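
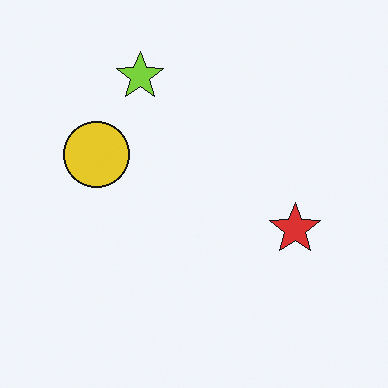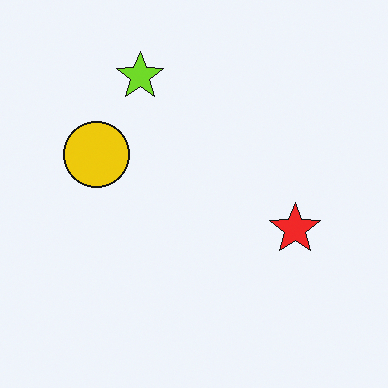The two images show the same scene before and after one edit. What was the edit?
The transformation is: slightly oversaturated.

All colors are more vivid — a global saturation change.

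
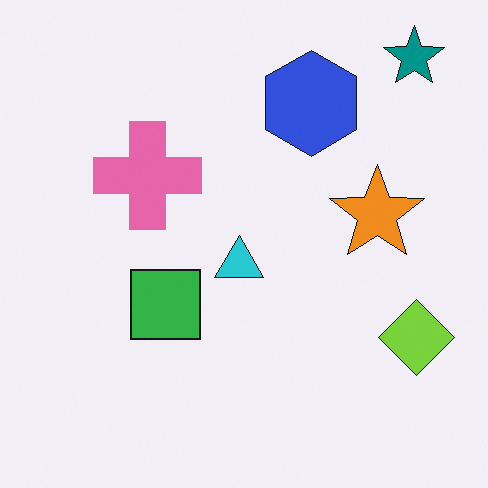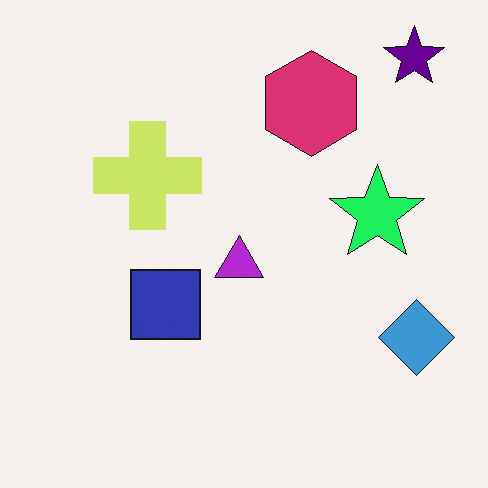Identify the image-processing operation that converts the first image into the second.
It was hue-shifted through roughly a third of the color wheel.

Every shape's color has rotated by the same amount around the hue wheel — a uniform hue shift.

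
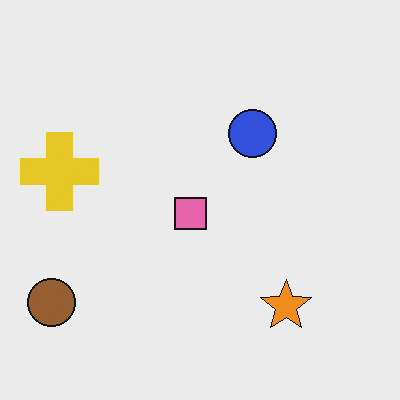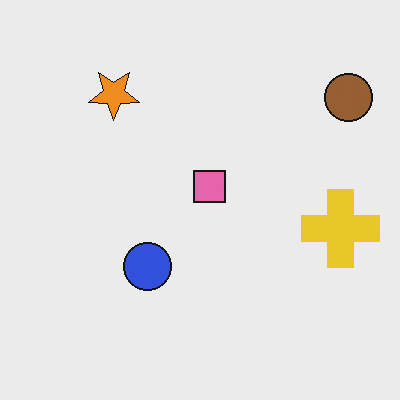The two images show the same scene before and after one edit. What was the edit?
It was rotated 180°.

The brown circle sits in the bottom-left of the first image and the top-right of the second — consistent with a whole-image 180° rotation.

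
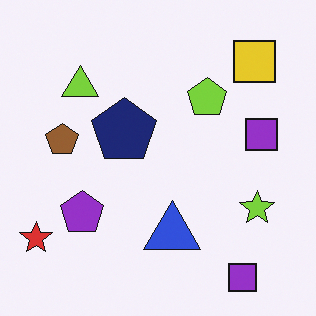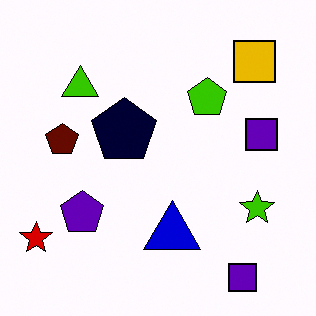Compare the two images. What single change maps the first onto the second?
This is the original image boosted in contrast.

Tones are pushed away from mid-grey across the whole image — a global contrast change.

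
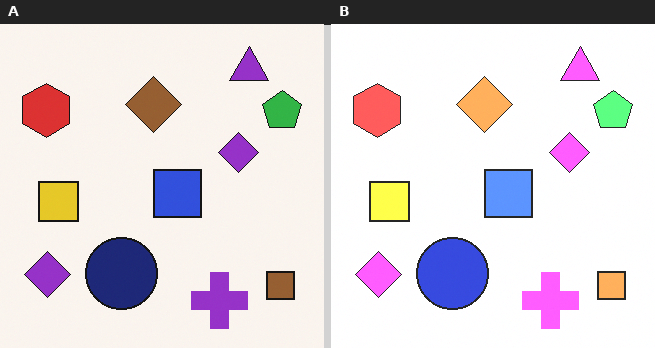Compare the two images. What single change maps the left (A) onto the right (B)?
The transformation is: brightened a lot.

Every pixel — background and shapes alike — is uniformly brightened.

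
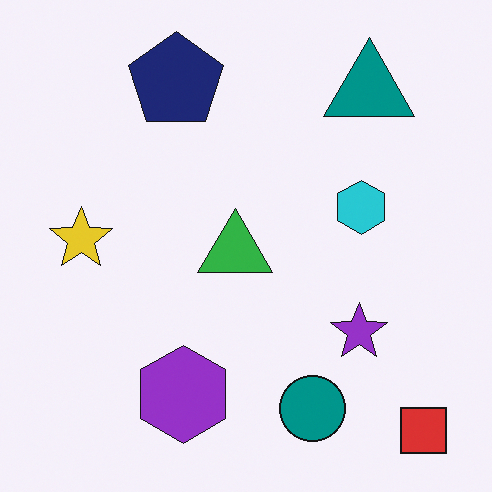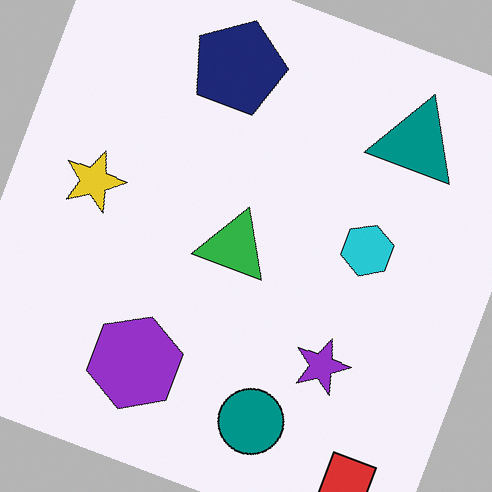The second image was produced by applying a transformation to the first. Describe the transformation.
It was rotated clockwise by a moderate amount.

Every shape is tilted by the same angle and the image corners show triangular fill wedges — a whole-image rotation by a non-right angle.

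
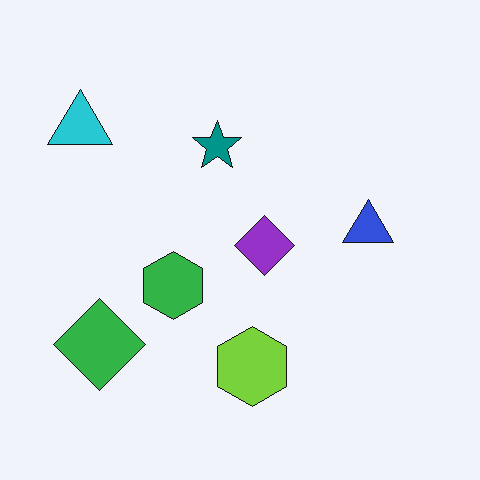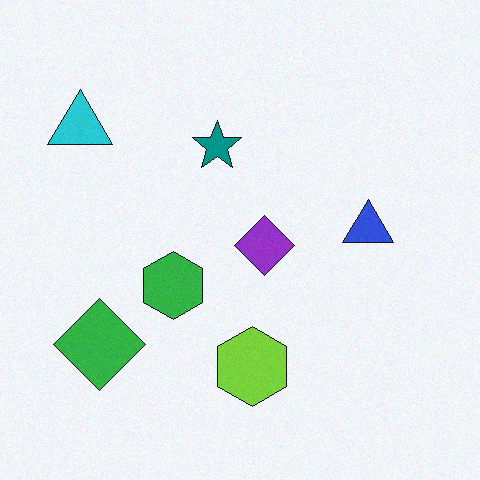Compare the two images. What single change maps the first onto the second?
This is the original image degraded with a light layer of grain.

Random speckle covers the whole image, including the flat background.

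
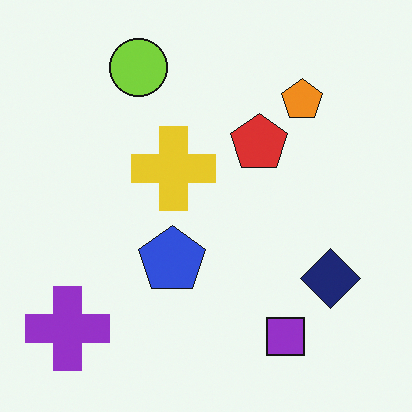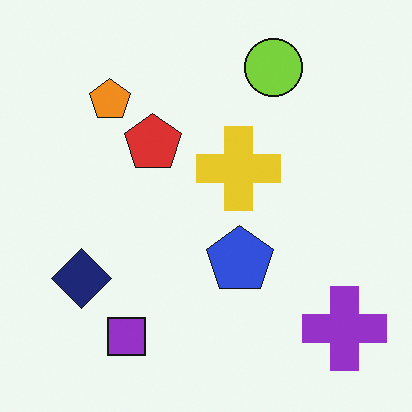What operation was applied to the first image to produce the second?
It was flipped horizontally (left ↔ right).

The purple cross is in the bottom-left of the first image and the bottom-right of the second — shapes on opposite sides of the vertical midline have swapped in a mirror flip.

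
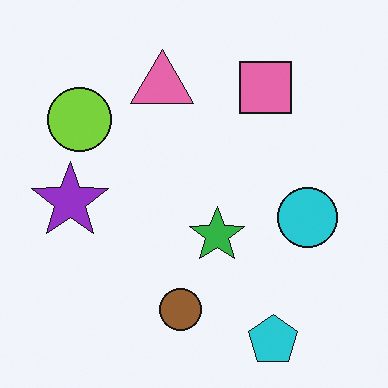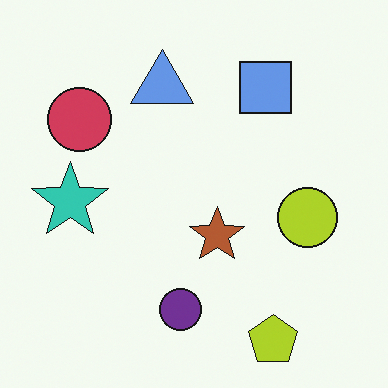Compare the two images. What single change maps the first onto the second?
This is the original image hue-shifted by a large amount.

Every shape's color has rotated by the same amount around the hue wheel — a uniform hue shift.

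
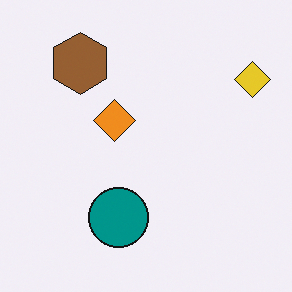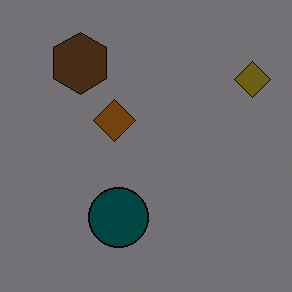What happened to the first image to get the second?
This is the original image noticeably darkened.

Every pixel — background and shapes alike — is uniformly darkened.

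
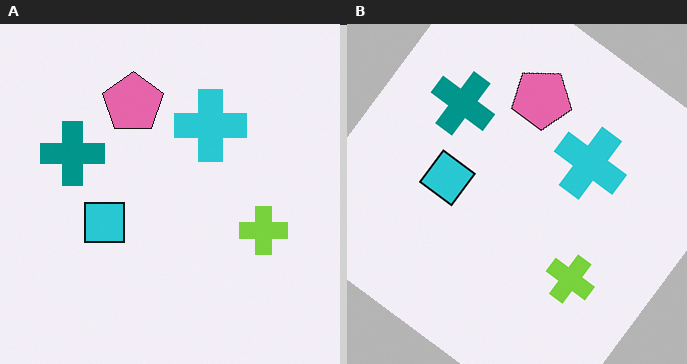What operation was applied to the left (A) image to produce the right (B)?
The right (B) image is the left (A) rotated clockwise by a large amount — several tens of degrees.

Every shape is tilted by the same angle and the image corners show triangular fill wedges — a whole-image rotation by a non-right angle.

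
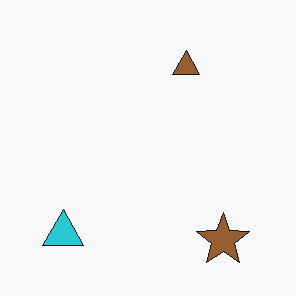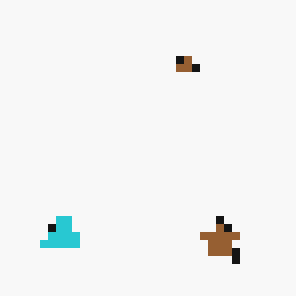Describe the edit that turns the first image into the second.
The transformation is: pixelated into visible square blocks.

Shapes are reduced to large square blocks; fine edges and outlines are lost — a downscale-then-upscale (mosaic) effect.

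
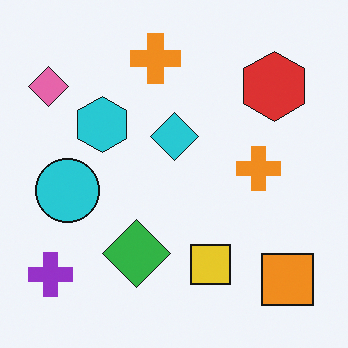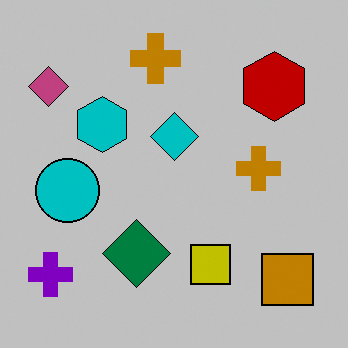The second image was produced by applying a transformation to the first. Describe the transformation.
The image was heavily posterized to just a handful of flat colors.

Each flat color has snapped to a coarser quantized level — most visibly, the near-white background has dropped to a flat grey.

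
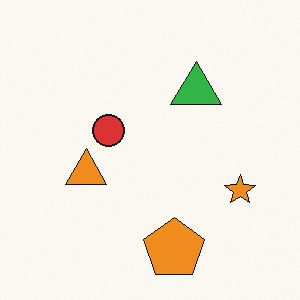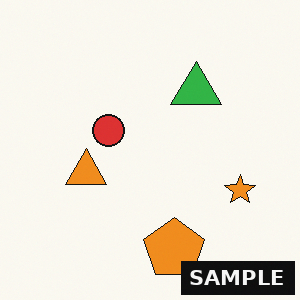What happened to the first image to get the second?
The second image is the first watermarked with the text "SAMPLE" in the lower-right corner.

A dark label reading "SAMPLE" appears in the lower-right corner.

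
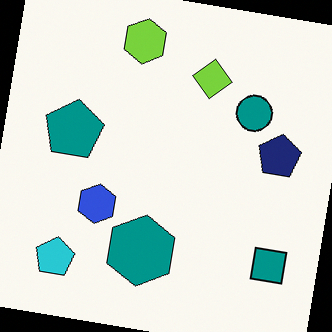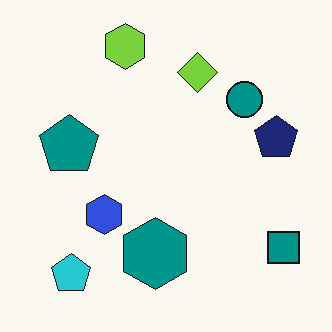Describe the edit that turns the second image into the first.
It was rotated clockwise by a slight angle.

Every shape is tilted by the same angle and the image corners show triangular fill wedges — a whole-image rotation by a non-right angle.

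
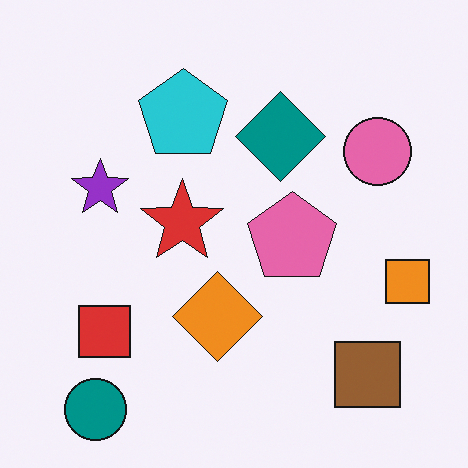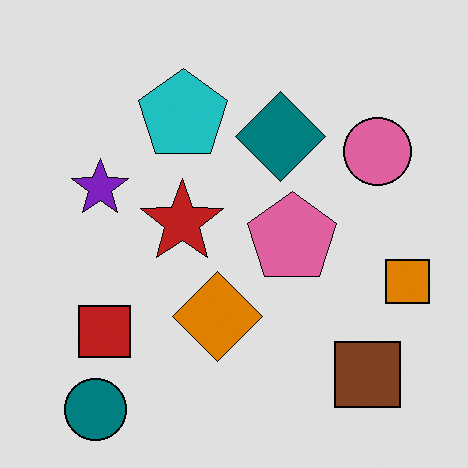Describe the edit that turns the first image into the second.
Posterized to a reduced palette.

Each flat color has snapped to a coarser quantized level — most visibly, the near-white background has dropped to a flat grey.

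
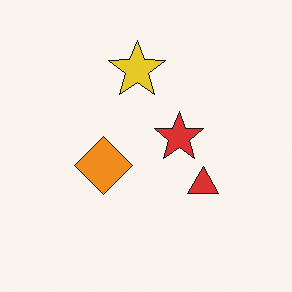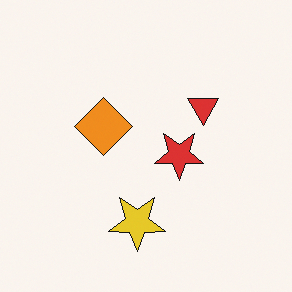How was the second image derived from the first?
The second image is the first flipped vertically (top ↔ bottom).

The yellow star is in the top of the first image and the bottom of the second — shapes on opposite sides of the horizontal midline have swapped in a mirror flip.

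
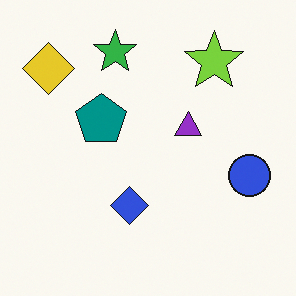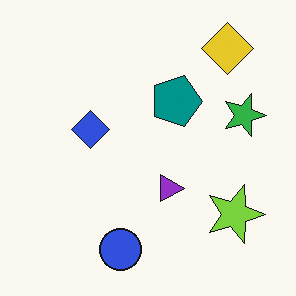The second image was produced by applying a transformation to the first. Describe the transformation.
Rotated 90° clockwise.

The yellow diamond sits in the top-left of the first image and the top-right of the second — consistent with a whole-image 90° clockwise rotation.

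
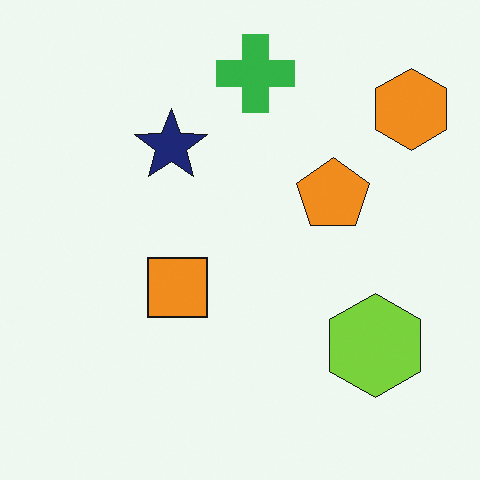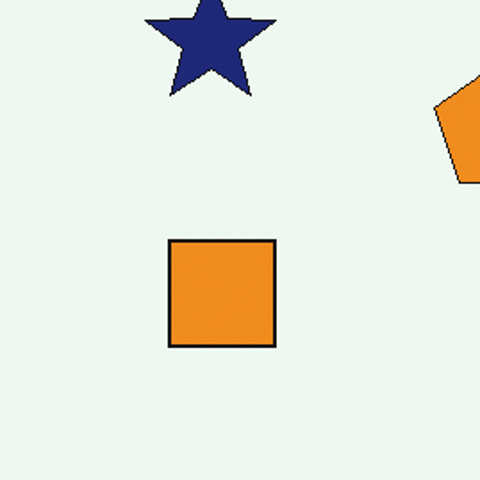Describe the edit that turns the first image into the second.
The transformation is: cropped to a noticeably smaller region and rescaled.

The visible shapes are larger and the field of view is narrower; shapes near the original edges may be partly or wholly outside the frame — a crop-and-rescale.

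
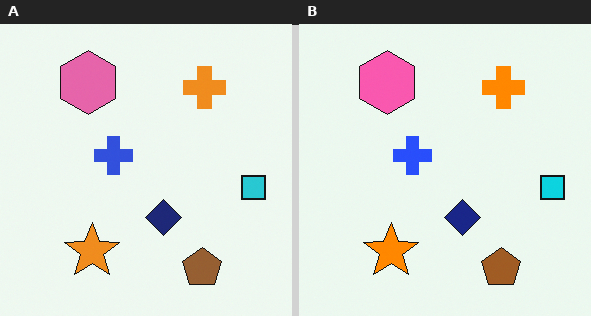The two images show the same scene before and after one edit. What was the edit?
Slightly oversaturated.

All colors are more vivid — a global saturation change.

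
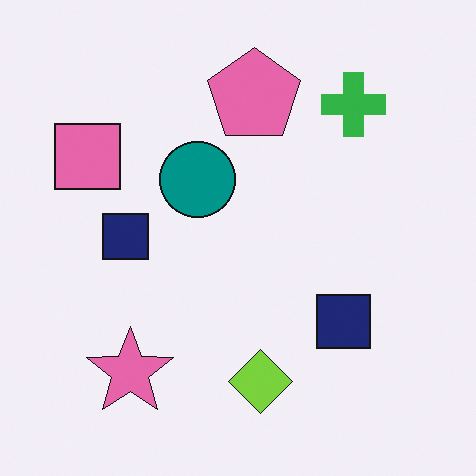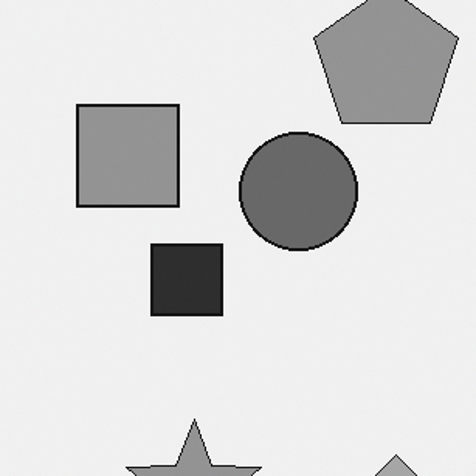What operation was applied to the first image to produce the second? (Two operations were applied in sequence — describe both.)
The second image is the first converted to grayscale, then cropped slightly and scaled back up.

All color is removed — every shape is now a shade of grey. The visible shapes are larger and the field of view is narrower; shapes near the original edges may be partly or wholly outside the frame — a crop-and-rescale.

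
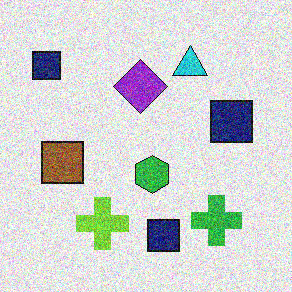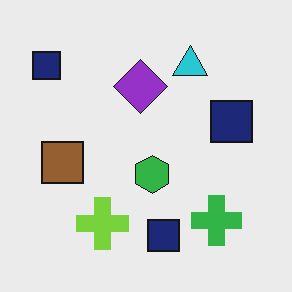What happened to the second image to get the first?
The transformation is: degraded with heavy additive noise.

Random speckle covers the whole image, including the flat background.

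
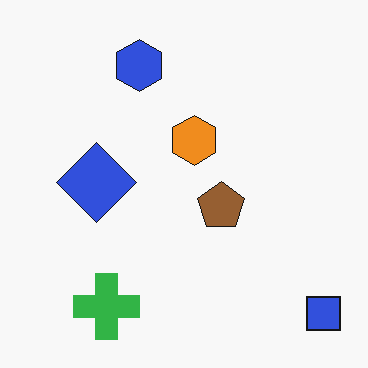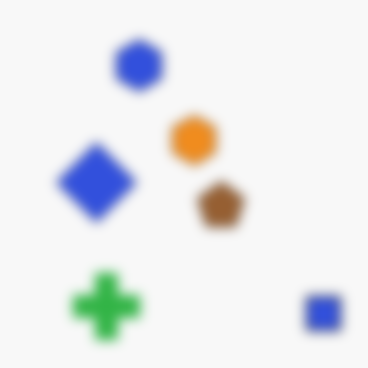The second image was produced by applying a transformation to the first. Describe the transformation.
The transformation is: heavily blurred.

Shape edges and outlines are uniformly softened across the whole image.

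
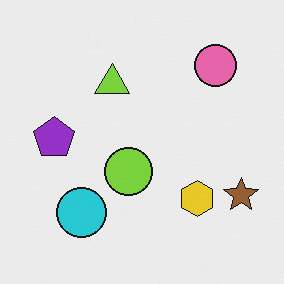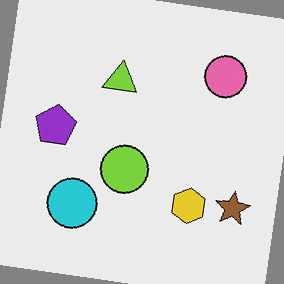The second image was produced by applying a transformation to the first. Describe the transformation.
This is the original image rotated clockwise by a small amount.

Every shape is tilted by the same angle and the image corners show triangular fill wedges — a whole-image rotation by a non-right angle.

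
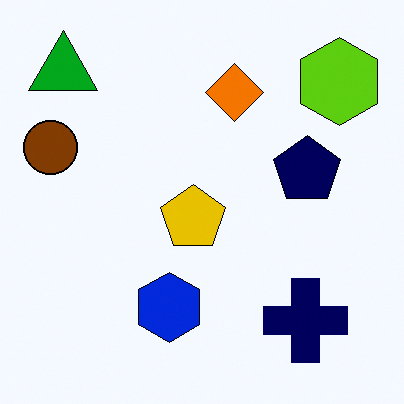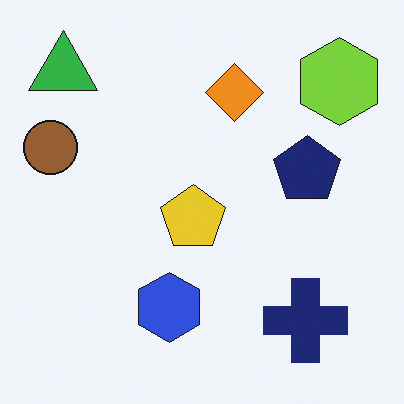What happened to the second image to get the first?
The image was given slightly increased contrast.

Tones are pushed away from mid-grey across the whole image — a global contrast change.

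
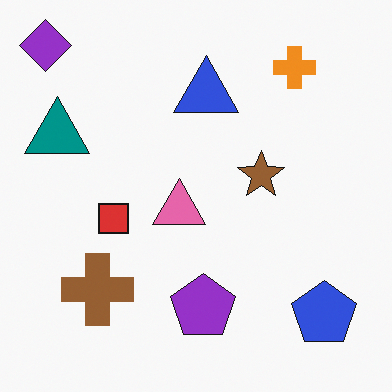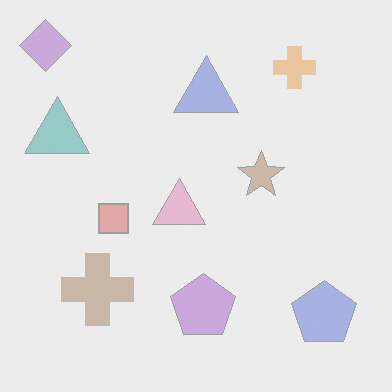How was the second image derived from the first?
Given much lower contrast.

Tones are pushed toward mid-grey across the whole image — a global contrast change.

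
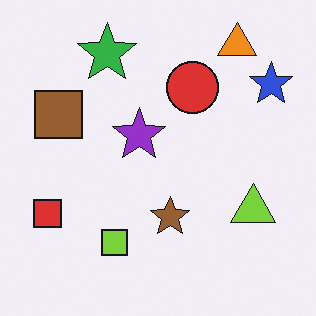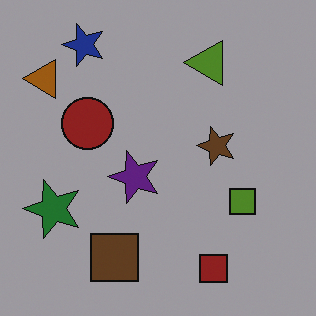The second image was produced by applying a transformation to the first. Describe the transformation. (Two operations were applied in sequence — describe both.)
Rotated 90° counter-clockwise, then darkened a lot.

The orange triangle sits in the top-right of the first image and the top-left of the second — consistent with a whole-image 90° counter-clockwise rotation. Every pixel — background and shapes alike — is uniformly darkened.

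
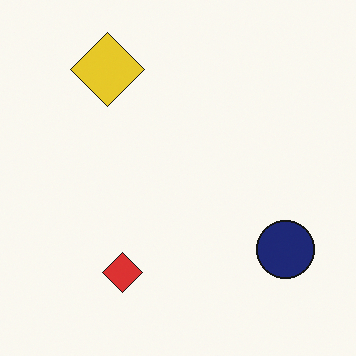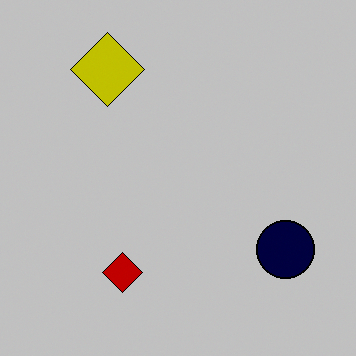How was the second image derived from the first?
Aggressively posterized.

Each flat color has snapped to a coarser quantized level — most visibly, the near-white background has dropped to a flat grey.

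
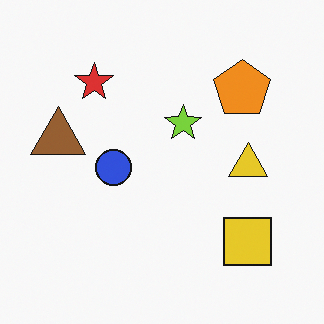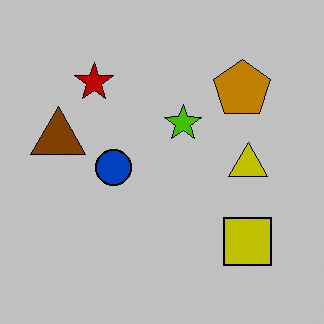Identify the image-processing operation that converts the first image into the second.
The image was heavily posterized to just a handful of flat colors.

Each flat color has snapped to a coarser quantized level — most visibly, the near-white background has dropped to a flat grey.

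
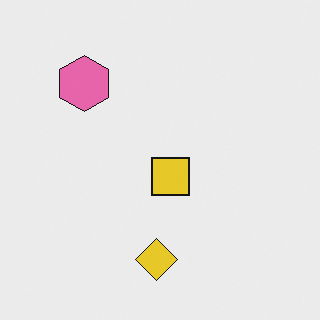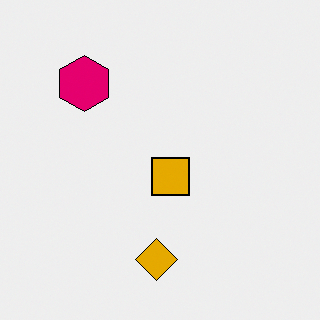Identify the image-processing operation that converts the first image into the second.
The image was given much higher contrast.

Tones are pushed away from mid-grey across the whole image — a global contrast change.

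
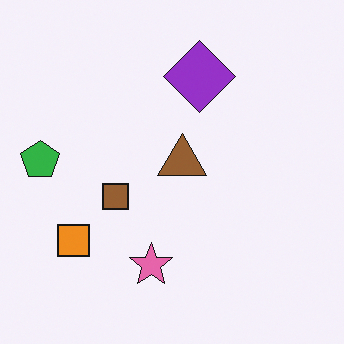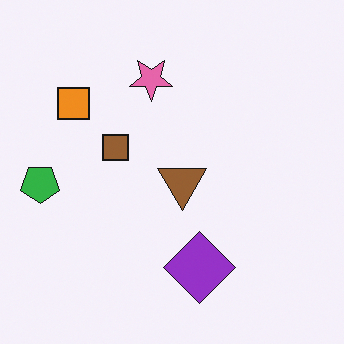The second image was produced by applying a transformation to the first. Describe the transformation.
It was flipped vertically (top ↔ bottom).

The purple diamond is in the top of the first image and the bottom of the second — shapes on opposite sides of the horizontal midline have swapped in a mirror flip.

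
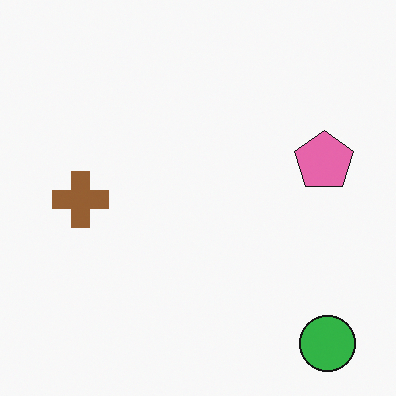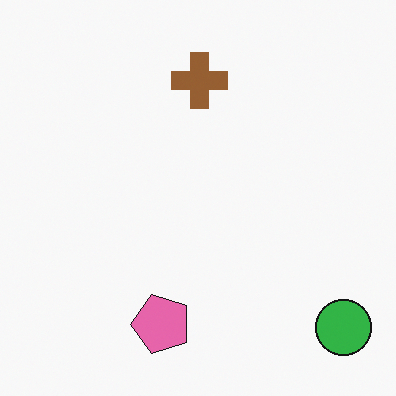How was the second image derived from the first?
The image was transposed (reflected across the top-left ↔ bottom-right diagonal).

Shapes have swapped their row and column positions — what was in the top-right is now in the bottom-left — a diagonal reflection.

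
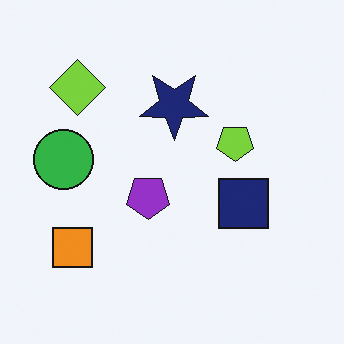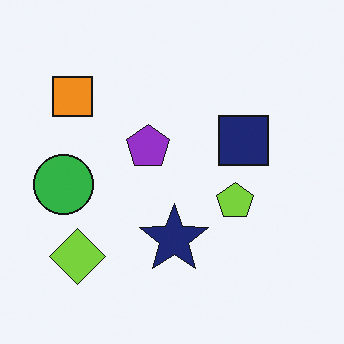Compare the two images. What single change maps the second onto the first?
The transformation is: flipped vertically (top ↔ bottom).

The lime diamond is in the bottom-left of the second image and the top-left of the first — shapes on opposite sides of the horizontal midline have swapped in a mirror flip.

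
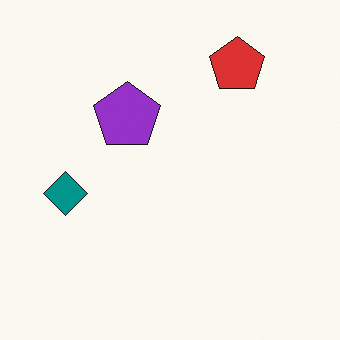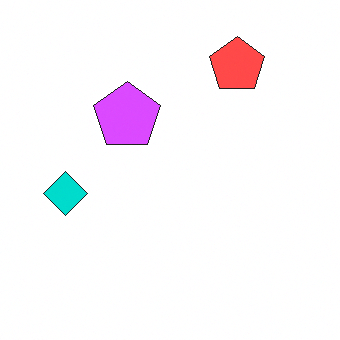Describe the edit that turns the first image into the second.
This is the original image noticeably brightened.

Every pixel — background and shapes alike — is uniformly brightened.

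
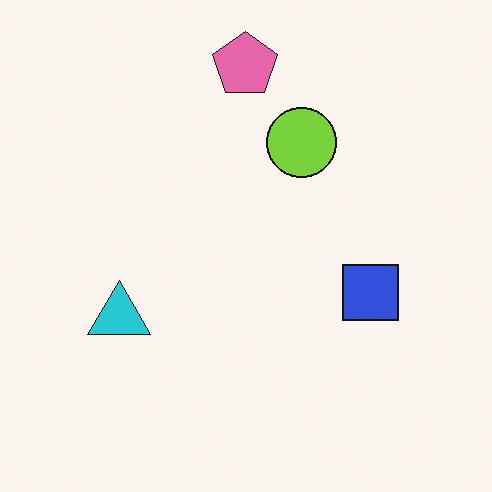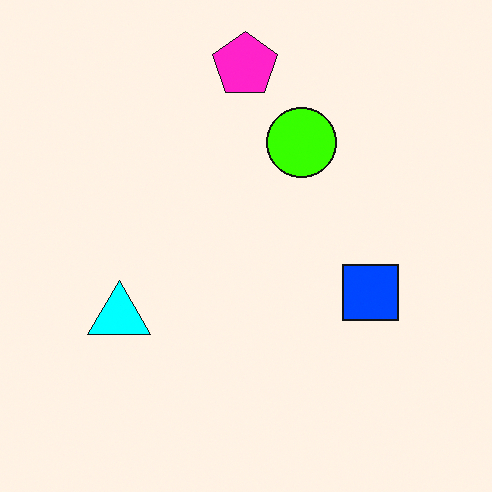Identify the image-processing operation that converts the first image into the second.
The transformation is: heavily oversaturated.

All colors are more vivid — a global saturation change.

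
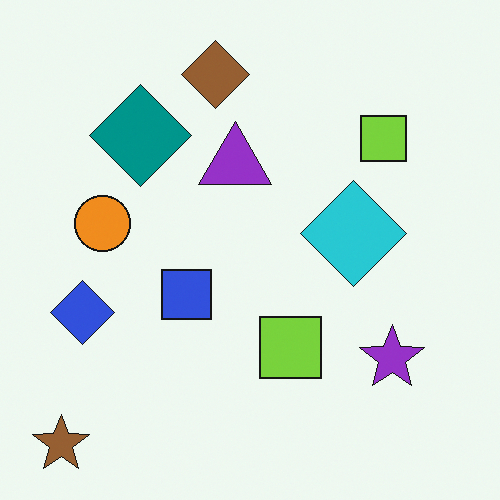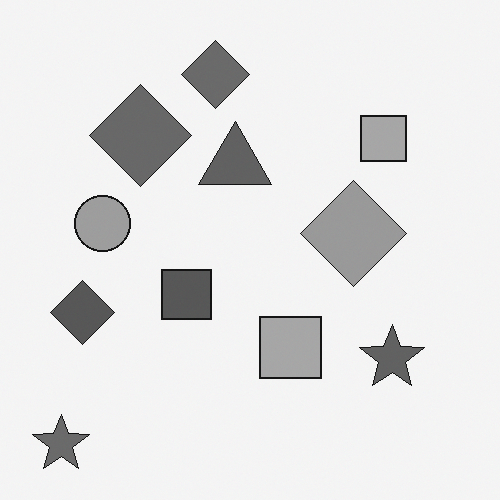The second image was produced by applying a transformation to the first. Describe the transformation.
It was converted to grayscale.

All color is removed — every shape is now a shade of grey.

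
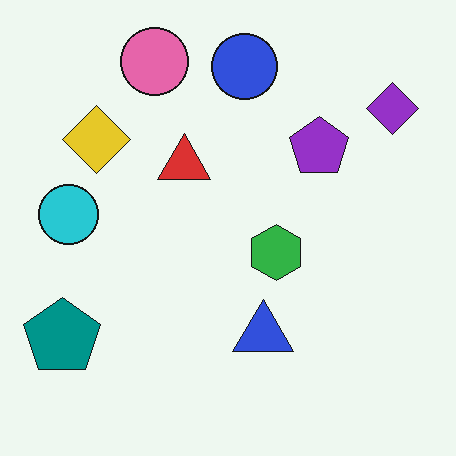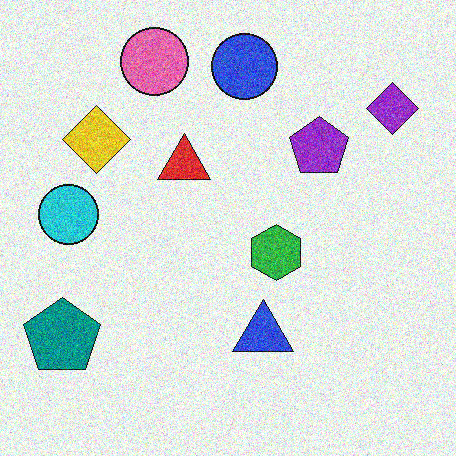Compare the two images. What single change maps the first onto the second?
The image was degraded with a thick layer of grain.

Random speckle covers the whole image, including the flat background.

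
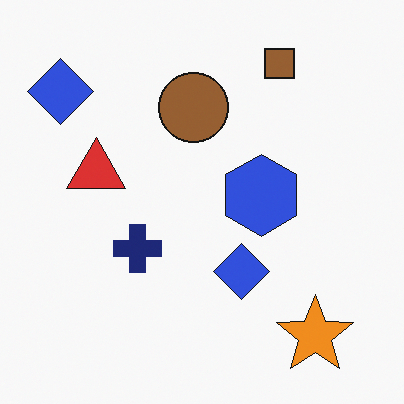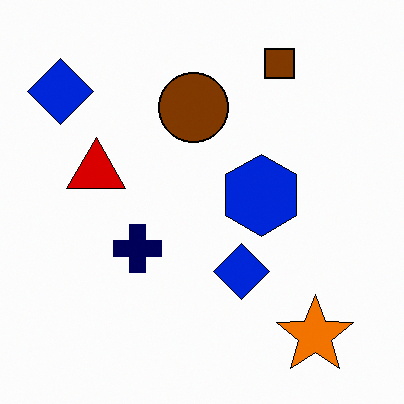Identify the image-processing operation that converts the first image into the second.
The image was given slightly increased contrast.

Tones are pushed away from mid-grey across the whole image — a global contrast change.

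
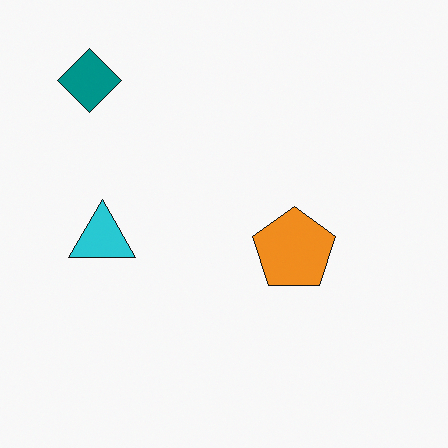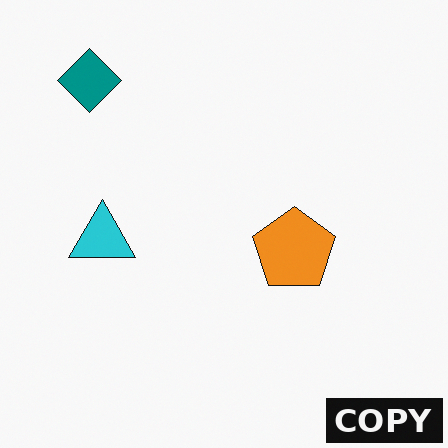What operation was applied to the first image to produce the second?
Watermarked with the text "COPY" in the lower-right corner.

A dark label reading "COPY" appears in the lower-right corner.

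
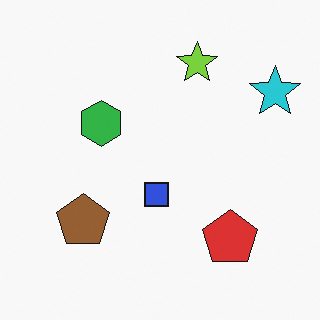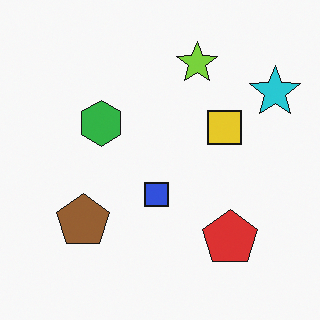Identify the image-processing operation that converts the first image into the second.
This is the original image overlaid with an additional yellow square.

A yellow square appears in the second image that is absent from the first.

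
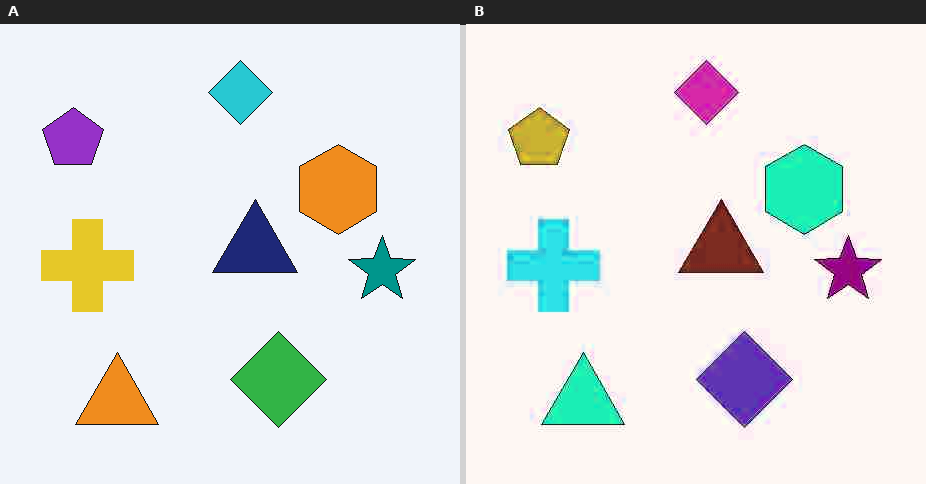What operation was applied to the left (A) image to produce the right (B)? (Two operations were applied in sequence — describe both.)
The right (B) image is the left (A) degraded with heavy JPEG compression, then hue-shifted noticeably.

Blocky 8×8 compression artifacts appear around shape edges and the flat background shows ringing — characteristic JPEG degradation. Every shape's color has rotated by the same amount around the hue wheel — a uniform hue shift.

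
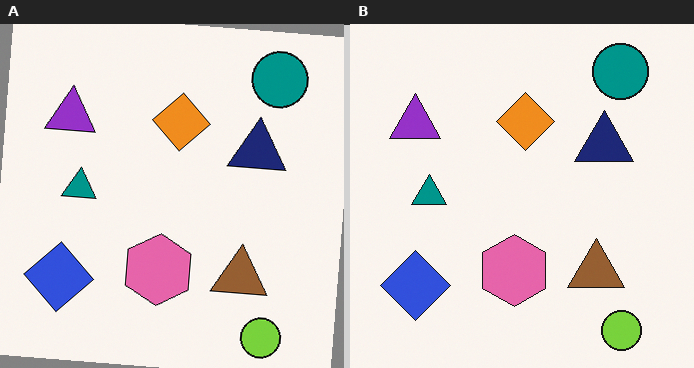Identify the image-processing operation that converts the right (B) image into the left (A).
This is the original image rotated clockwise by a few degrees.

Every shape is tilted by the same angle and the image corners show triangular fill wedges — a whole-image rotation by a non-right angle.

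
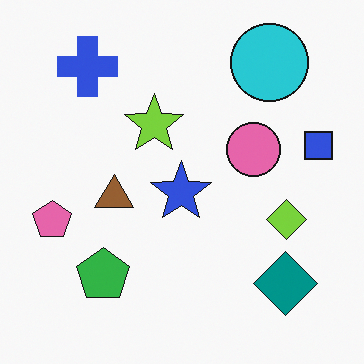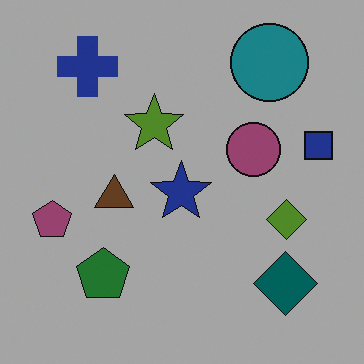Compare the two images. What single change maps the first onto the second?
Darkened a lot.

Every pixel — background and shapes alike — is uniformly darkened.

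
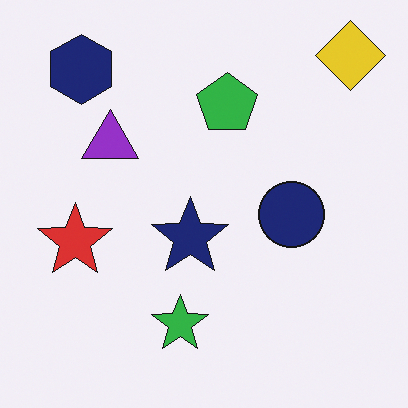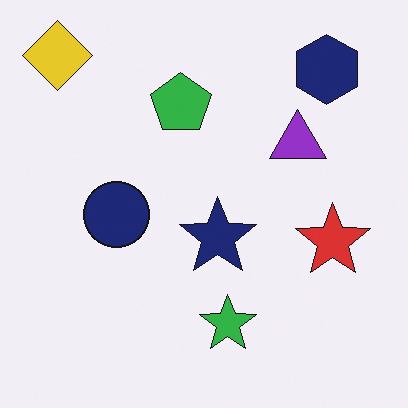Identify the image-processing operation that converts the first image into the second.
Flipped horizontally (left ↔ right).

The yellow diamond is in the top-right of the first image and the top-left of the second — shapes on opposite sides of the vertical midline have swapped in a mirror flip.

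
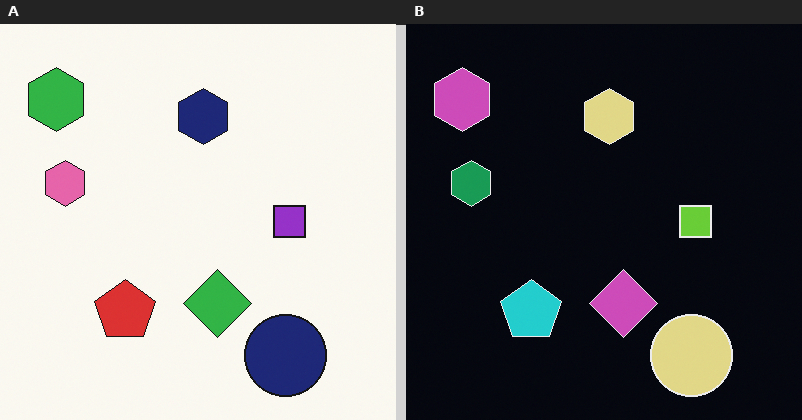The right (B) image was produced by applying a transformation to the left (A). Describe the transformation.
This is the original image color-inverted (negative).

The light background has become dark and every shape's color is its complement — a photographic negative.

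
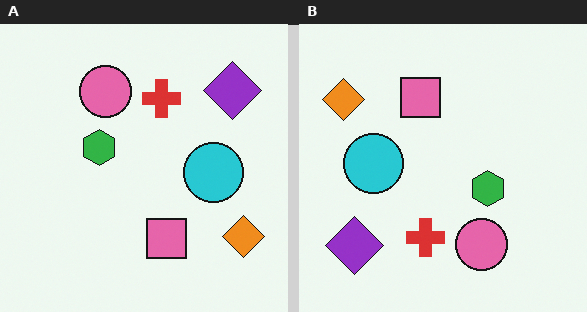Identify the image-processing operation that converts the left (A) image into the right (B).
The image was rotated 180°.

The orange diamond sits in the bottom-right of the left (A) image and the top-left of the right (B) — consistent with a whole-image 180° rotation.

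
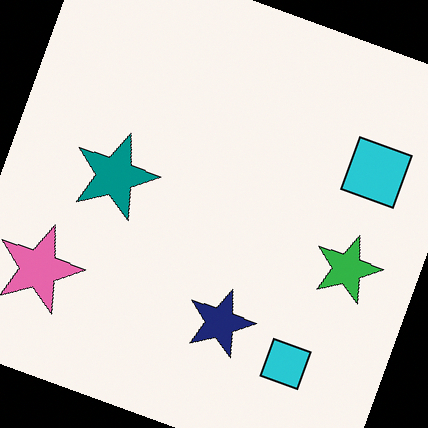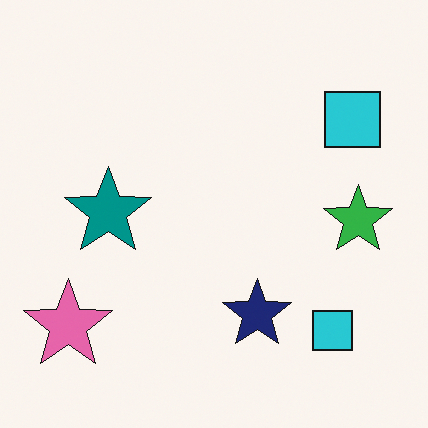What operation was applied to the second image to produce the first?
The image was rotated clockwise by a clearly visible amount.

Every shape is tilted by the same angle and the image corners show triangular fill wedges — a whole-image rotation by a non-right angle.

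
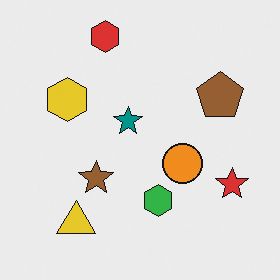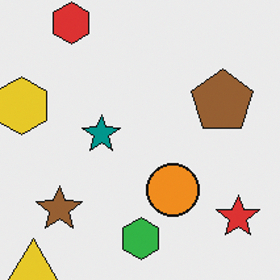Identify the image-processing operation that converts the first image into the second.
The second image is the first cropped slightly and scaled back up.

The visible shapes are larger and the field of view is narrower; shapes near the original edges may be partly or wholly outside the frame — a crop-and-rescale.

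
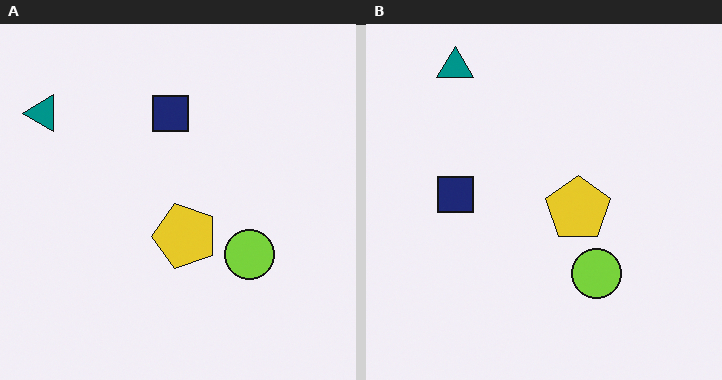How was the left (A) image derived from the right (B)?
It was transposed (reflected across the top-left ↔ bottom-right diagonal).

Shapes have swapped their row and column positions — what was in the top-right is now in the bottom-left — a diagonal reflection.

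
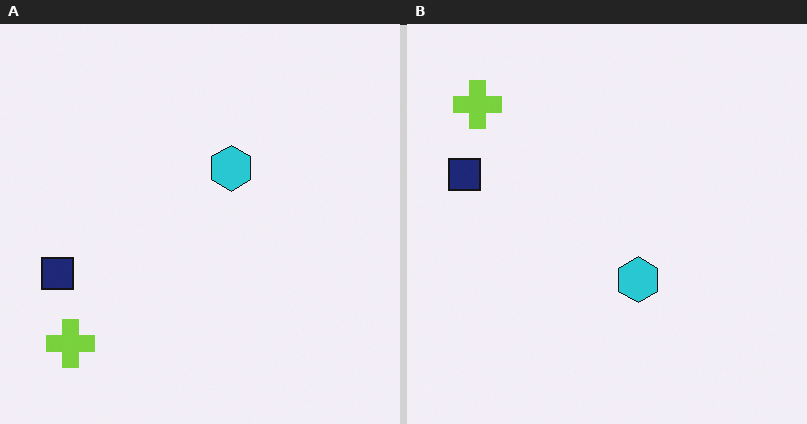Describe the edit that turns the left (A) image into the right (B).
It was flipped vertically (top ↔ bottom).

The lime cross is in the bottom-left of the left (A) image and the top-left of the right (B) — shapes on opposite sides of the horizontal midline have swapped in a mirror flip.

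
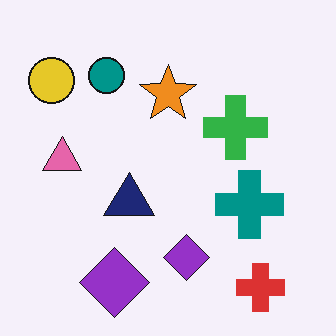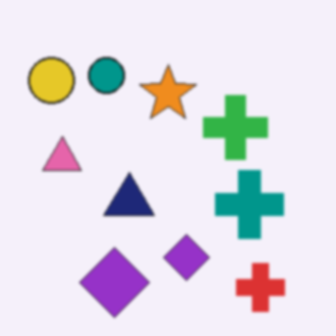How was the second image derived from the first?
The transformation is: given a subtle gaussian blur.

Shape edges and outlines are uniformly softened across the whole image.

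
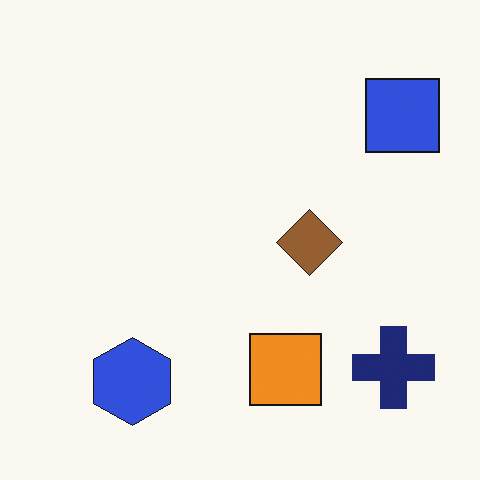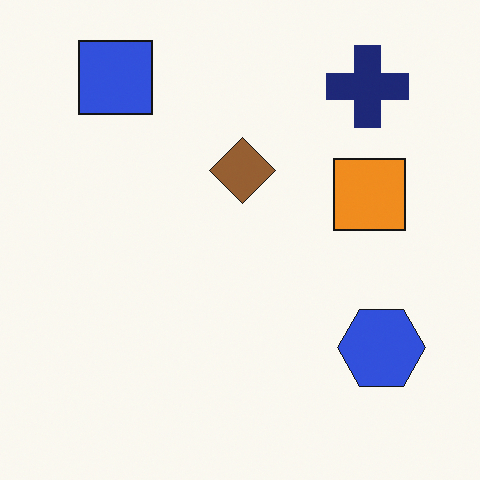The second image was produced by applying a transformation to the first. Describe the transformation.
The image was rotated 90° counter-clockwise.

The blue square sits in the top-right of the first image and the top-left of the second — consistent with a whole-image 90° counter-clockwise rotation.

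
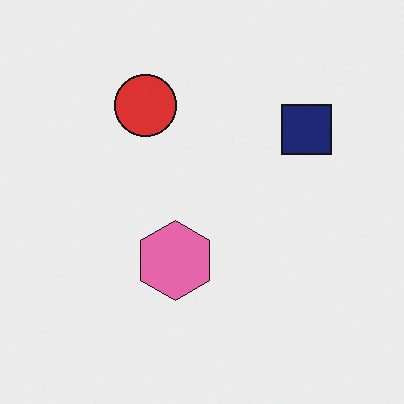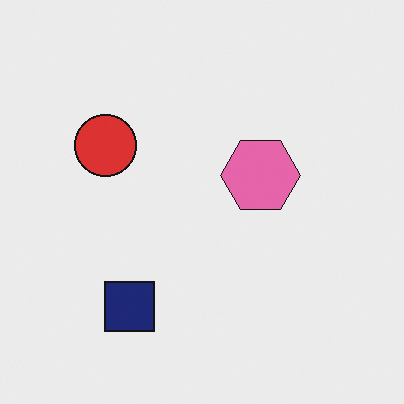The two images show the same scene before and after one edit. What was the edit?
The image was transposed (reflected across the top-left ↔ bottom-right diagonal).

Shapes have swapped their row and column positions — what was in the top-right is now in the bottom-left — a diagonal reflection.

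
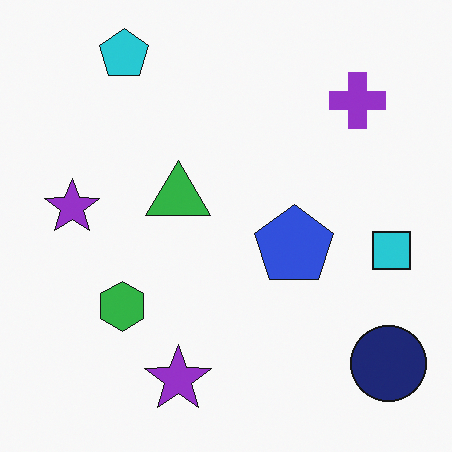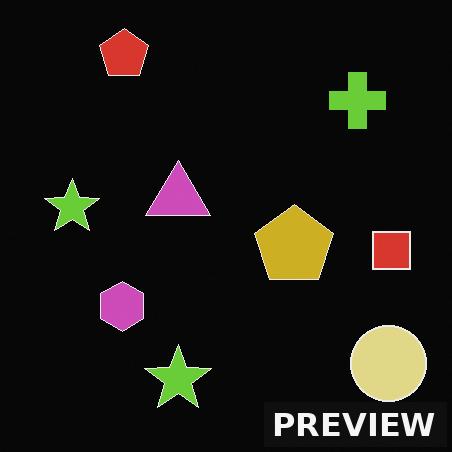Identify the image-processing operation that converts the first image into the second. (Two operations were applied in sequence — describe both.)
It was color-inverted (negative), then watermarked with the text "PREVIEW" in the lower-right corner.

The light background has become dark and every shape's color is its complement — a photographic negative. A dark label reading "PREVIEW" appears in the lower-right corner.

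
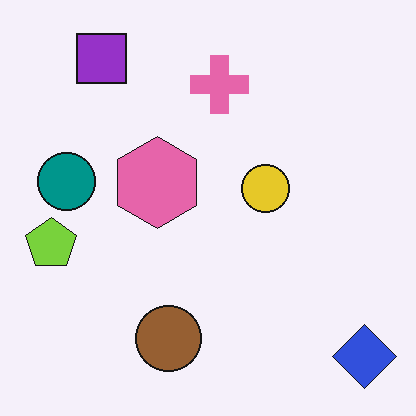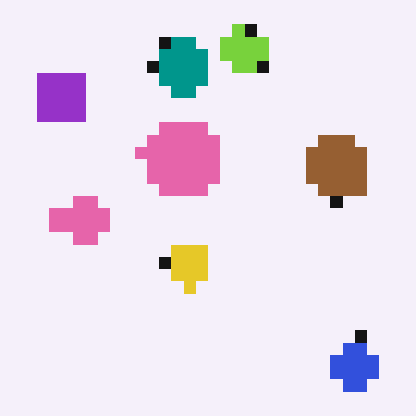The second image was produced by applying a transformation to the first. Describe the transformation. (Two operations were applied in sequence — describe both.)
The second image is the first transposed (reflected across the top-left ↔ bottom-right diagonal), then coarsely pixelated.

Shapes have swapped their row and column positions — what was in the top-right is now in the bottom-left — a diagonal reflection. Shapes are reduced to large square blocks; fine edges and outlines are lost — a downscale-then-upscale (mosaic) effect.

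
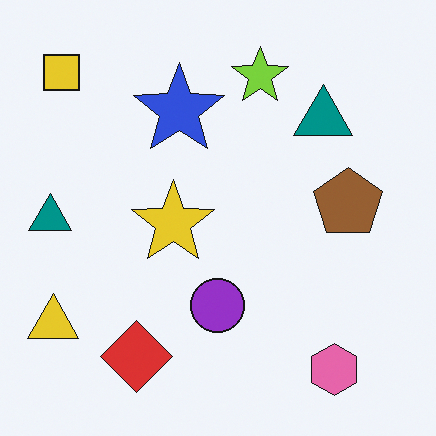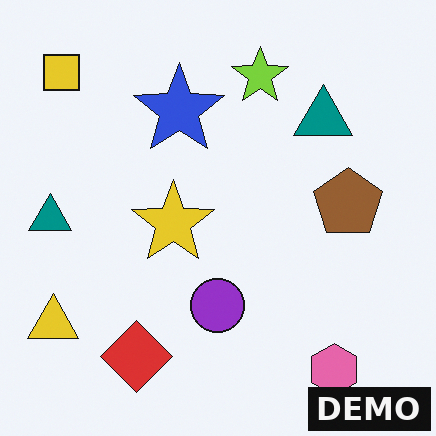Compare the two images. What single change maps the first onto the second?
The image was watermarked with the text "DEMO" in the lower-right corner.

A dark label reading "DEMO" appears in the lower-right corner.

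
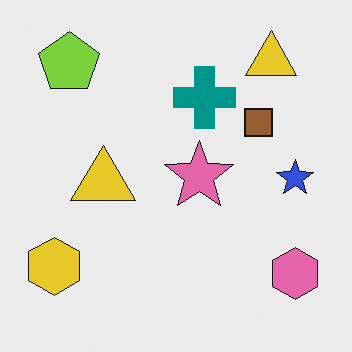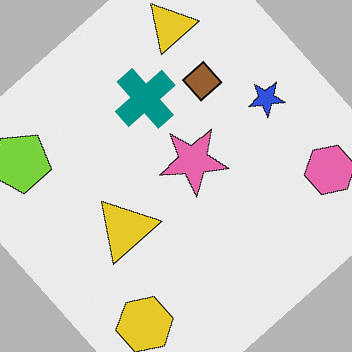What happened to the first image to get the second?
Rotated counter-clockwise by a large amount — several tens of degrees.

Every shape is tilted by the same angle and the image corners show triangular fill wedges — a whole-image rotation by a non-right angle.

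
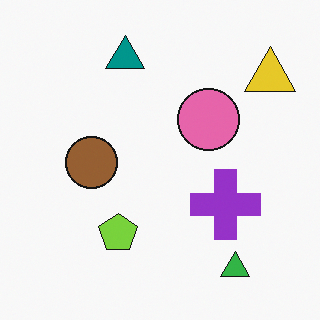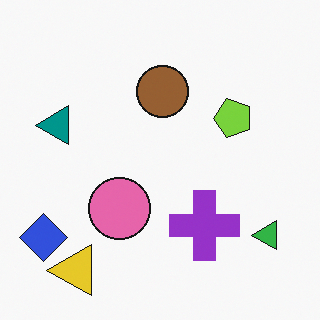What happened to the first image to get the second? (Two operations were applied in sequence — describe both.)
The image was transposed (reflected across the top-left ↔ bottom-right diagonal), then overlaid with an additional blue diamond.

Shapes have swapped their row and column positions — what was in the top-right is now in the bottom-left — a diagonal reflection. A blue diamond appears in the second image that is absent from the first.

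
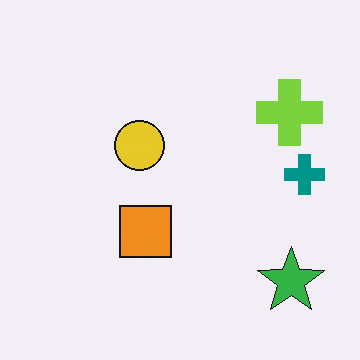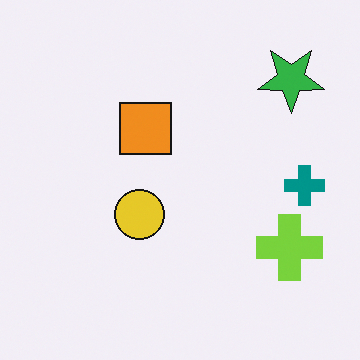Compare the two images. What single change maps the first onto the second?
This is the original image flipped vertically (top ↔ bottom).

The green star is in the bottom-right of the first image and the top-right of the second — shapes on opposite sides of the horizontal midline have swapped in a mirror flip.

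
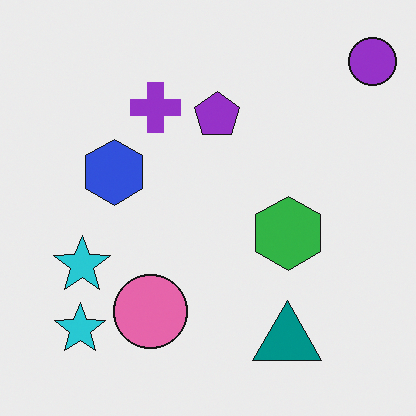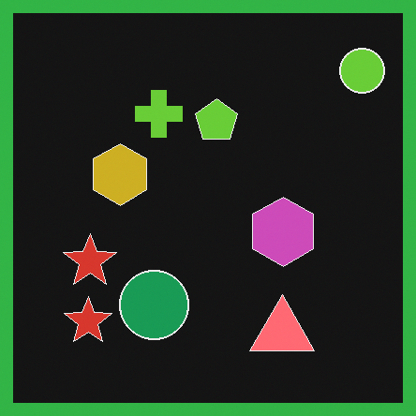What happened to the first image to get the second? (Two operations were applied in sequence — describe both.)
It was color-inverted (negative), then framed with a green border.

The light background has become dark and every shape's color is its complement — a photographic negative. A solid green frame runs around the edge of the second image, with the content slightly shrunk inside it.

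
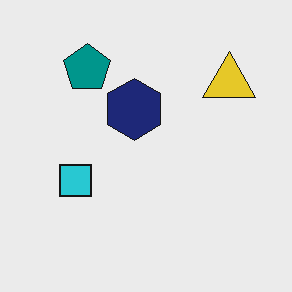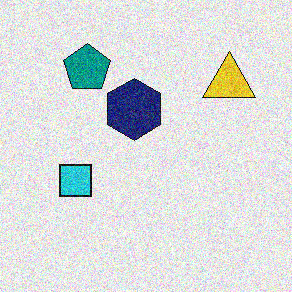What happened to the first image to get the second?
The transformation is: degraded with moderate additive noise.

Random speckle covers the whole image, including the flat background.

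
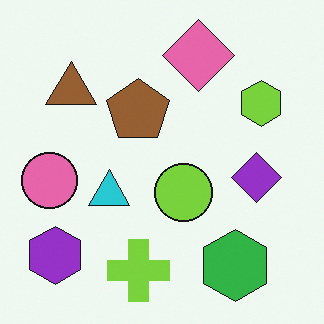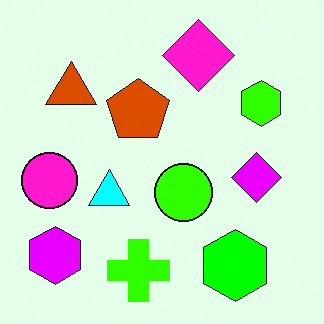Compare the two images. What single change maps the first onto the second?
This is the original image made much more vivid (saturation change).

All colors are more vivid — a global saturation change.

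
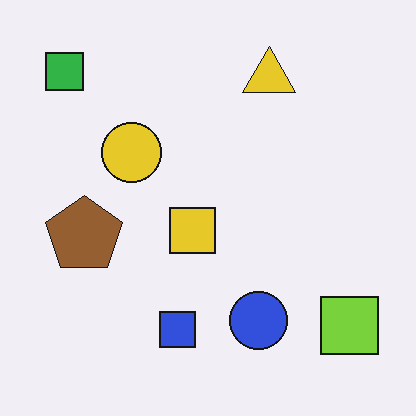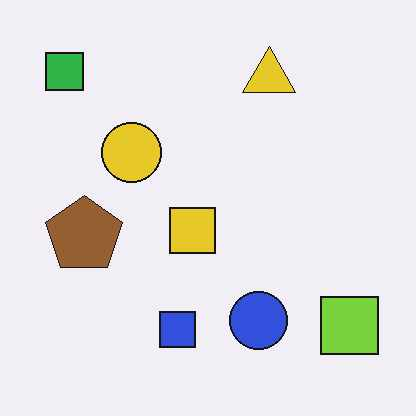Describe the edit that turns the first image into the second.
The image was given moderate JPEG compression.

Blocky 8×8 compression artifacts appear around shape edges and the flat background shows ringing — characteristic JPEG degradation.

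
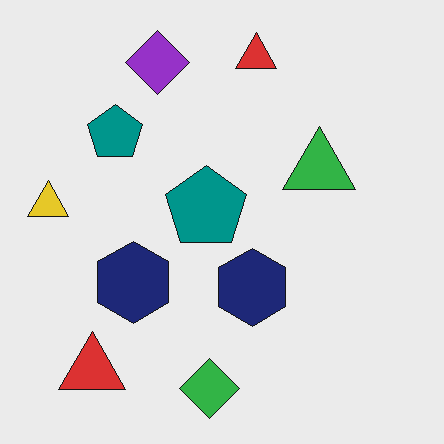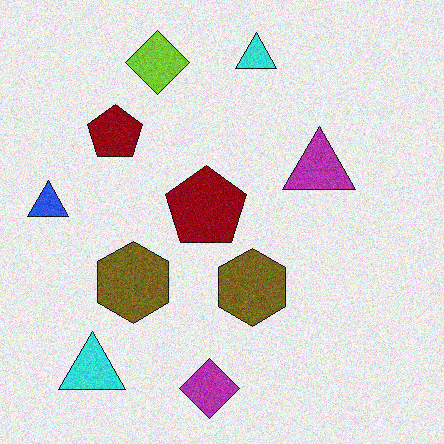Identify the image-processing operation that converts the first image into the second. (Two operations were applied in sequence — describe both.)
Hue-shifted through roughly half the color wheel, then degraded with moderate additive noise.

Every shape's color has rotated by the same amount around the hue wheel — a uniform hue shift. Random speckle covers the whole image, including the flat background.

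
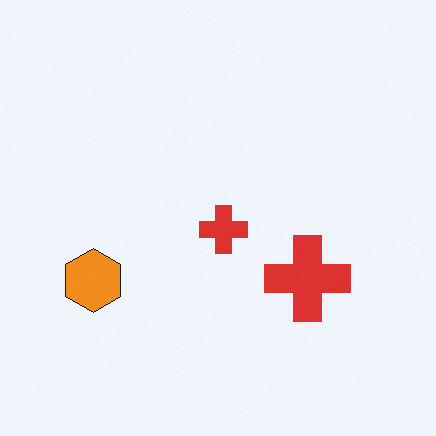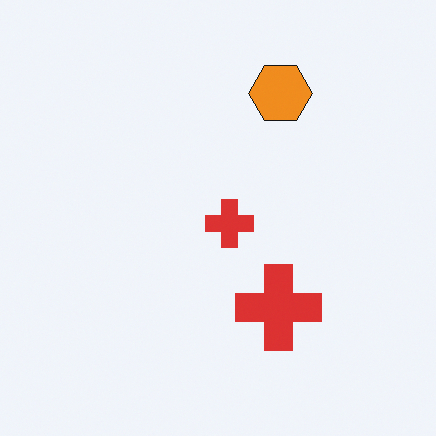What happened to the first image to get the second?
It was transposed (reflected across the top-left ↔ bottom-right diagonal).

Shapes have swapped their row and column positions — what was in the top-right is now in the bottom-left — a diagonal reflection.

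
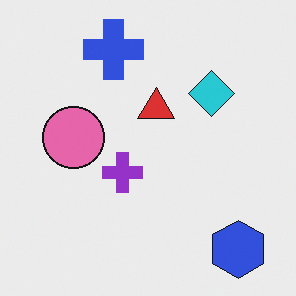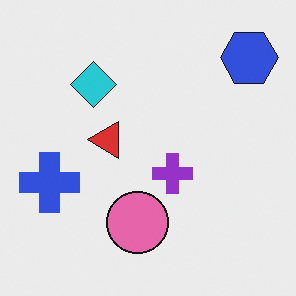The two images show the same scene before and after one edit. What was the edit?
This is the original image rotated 90° counter-clockwise.

The blue hexagon sits in the bottom-right of the first image and the top-right of the second — consistent with a whole-image 90° counter-clockwise rotation.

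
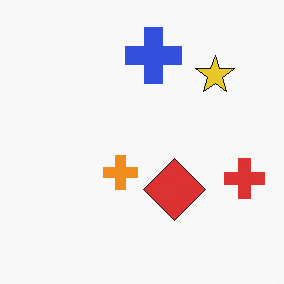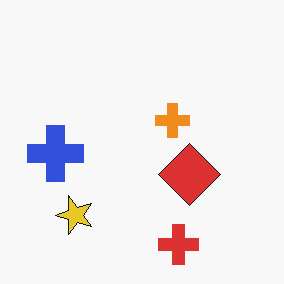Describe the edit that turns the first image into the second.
The transformation is: transposed (reflected across the top-left ↔ bottom-right diagonal).

Shapes have swapped their row and column positions — what was in the top-right is now in the bottom-left — a diagonal reflection.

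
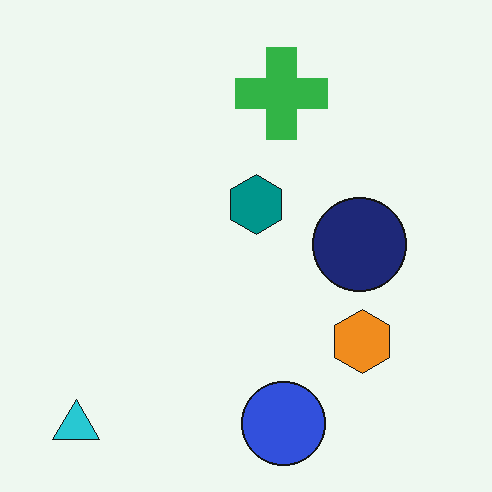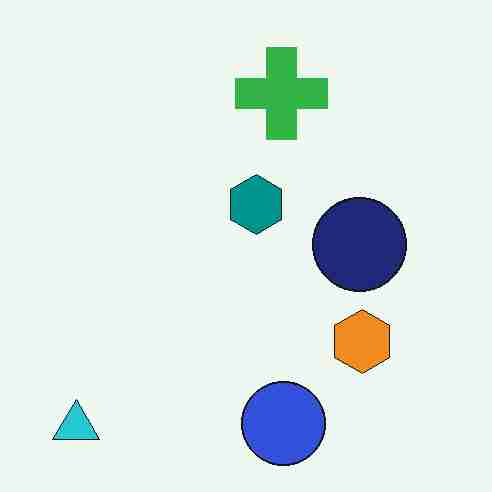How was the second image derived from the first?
The transformation is: degraded with heavy JPEG compression.

Blocky 8×8 compression artifacts appear around shape edges and the flat background shows ringing — characteristic JPEG degradation.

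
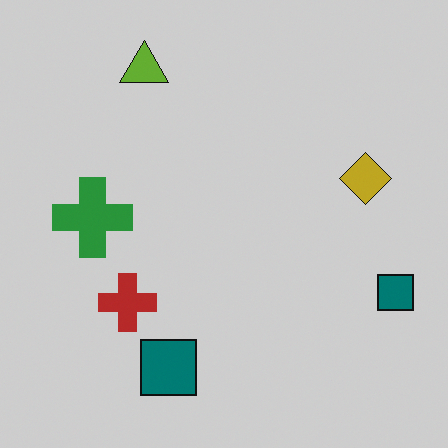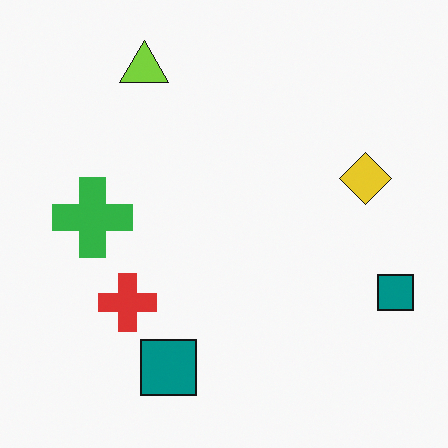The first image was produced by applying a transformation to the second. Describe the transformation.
It was darkened a little.

Every pixel — background and shapes alike — is uniformly darkened.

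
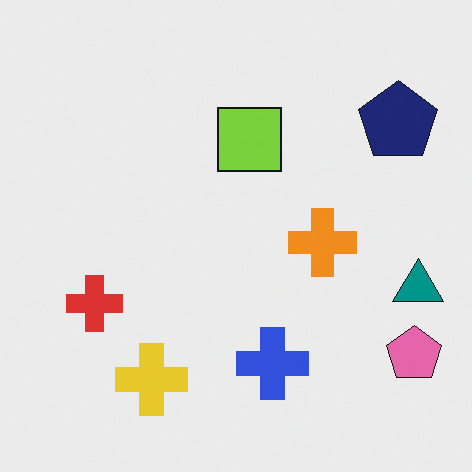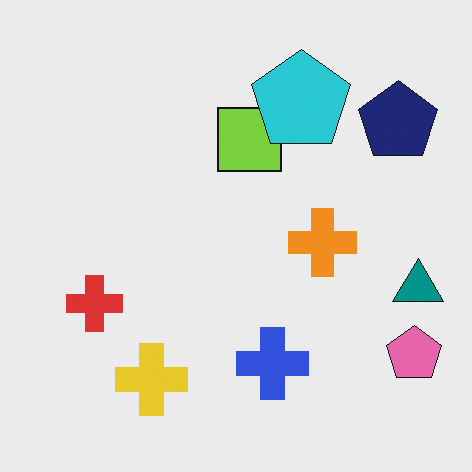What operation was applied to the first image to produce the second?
This is the original image overlaid with an additional cyan pentagon.

A cyan pentagon appears in the second image that is absent from the first.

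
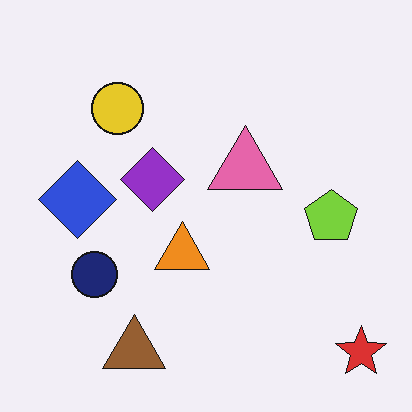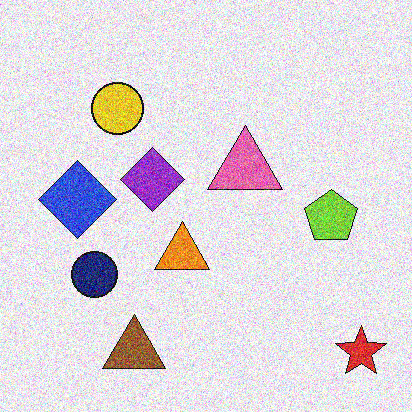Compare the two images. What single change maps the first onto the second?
The transformation is: degraded with heavy additive noise.

Random speckle covers the whole image, including the flat background.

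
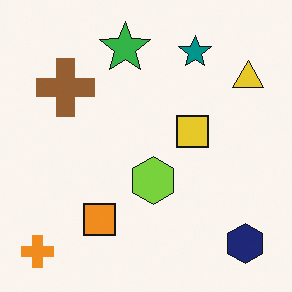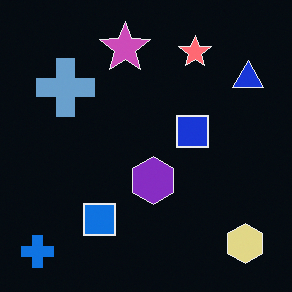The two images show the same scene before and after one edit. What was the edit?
The image was color-inverted (negative).

The light background has become dark and every shape's color is its complement — a photographic negative.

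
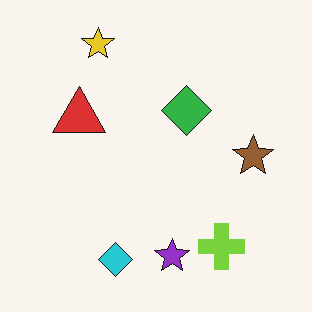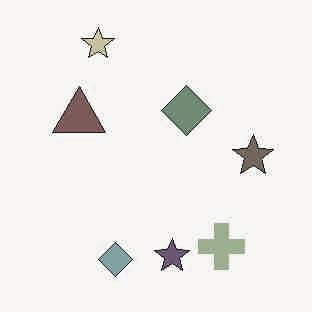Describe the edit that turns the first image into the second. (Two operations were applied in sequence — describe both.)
This is the original image degraded with heavy JPEG compression, then heavily desaturated.

Blocky 8×8 compression artifacts appear around shape edges and the flat background shows ringing — characteristic JPEG degradation. All colors are more muted and greyish — a global saturation change.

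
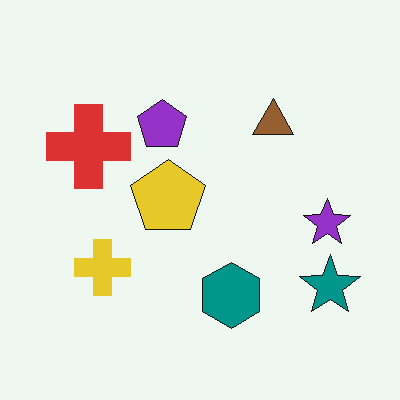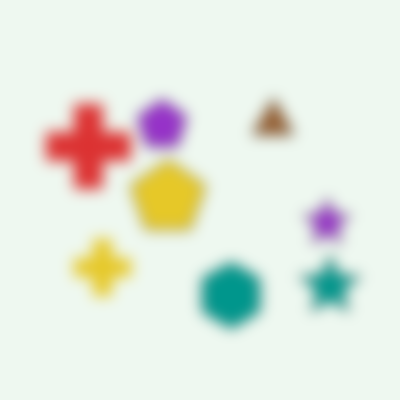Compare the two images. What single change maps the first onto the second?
The second image is the first heavily blurred.

Shape edges and outlines are uniformly softened across the whole image.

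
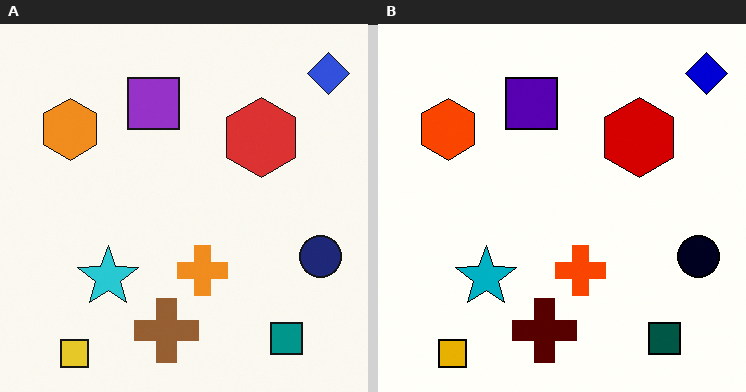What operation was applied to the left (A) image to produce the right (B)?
The transformation is: boosted in contrast.

Tones are pushed away from mid-grey across the whole image — a global contrast change.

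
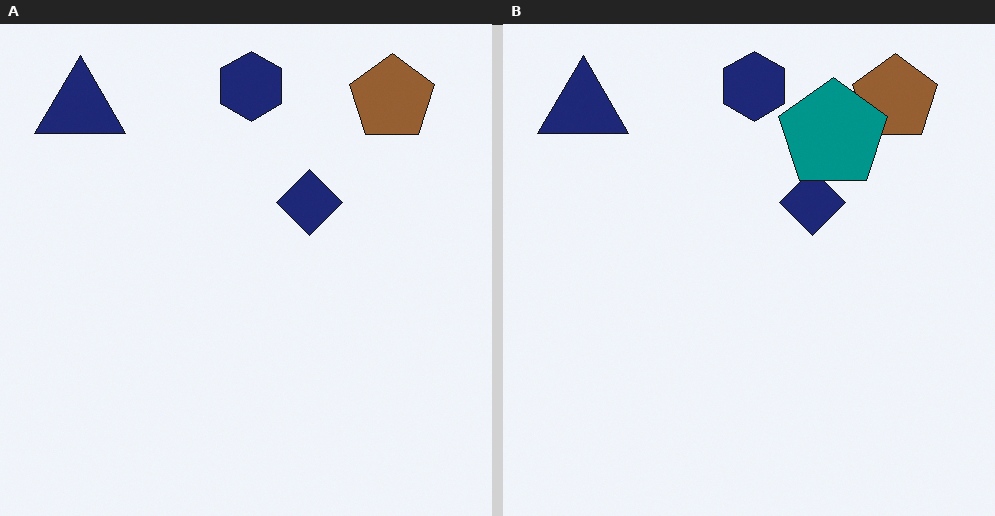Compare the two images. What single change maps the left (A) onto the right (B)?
The right (B) image is the left (A) overlaid with an additional teal pentagon.

A teal pentagon appears in the right (B) image that is absent from the left (A).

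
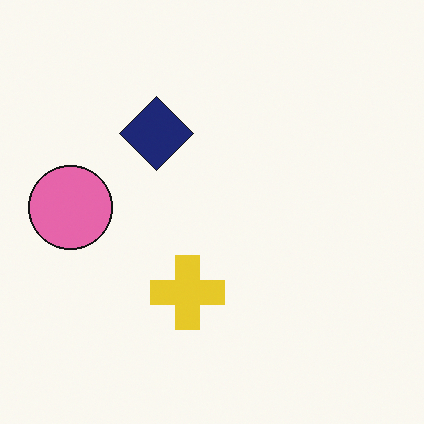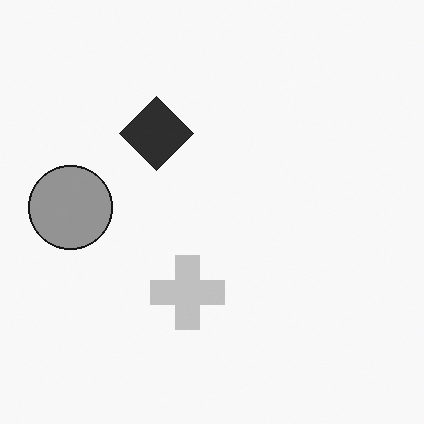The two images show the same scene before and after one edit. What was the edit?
It was converted to grayscale.

All color is removed — every shape is now a shade of grey.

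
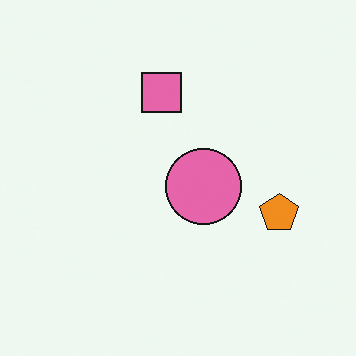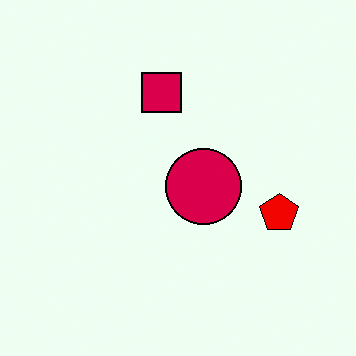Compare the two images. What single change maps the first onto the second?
The transformation is: given much higher contrast.

Tones are pushed away from mid-grey across the whole image — a global contrast change.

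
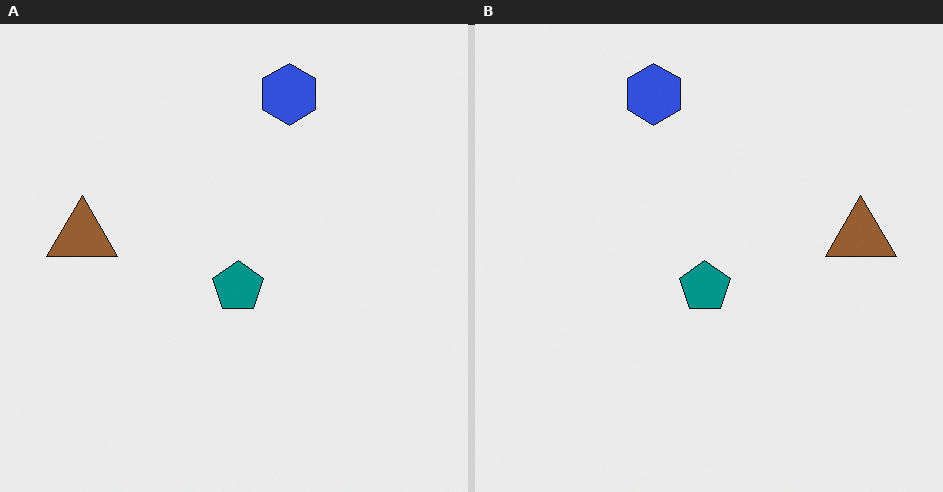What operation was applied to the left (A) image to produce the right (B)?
Flipped horizontally (left ↔ right).

The brown triangle is in the left of the left (A) image and the right of the right (B) — shapes on opposite sides of the vertical midline have swapped in a mirror flip.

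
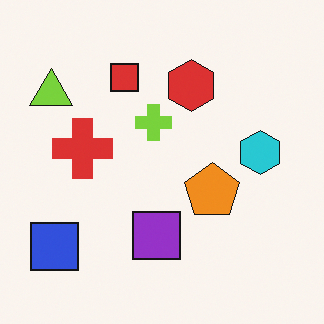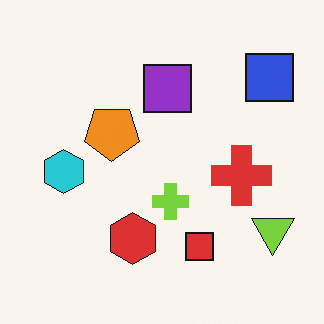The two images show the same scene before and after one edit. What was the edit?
This is the original image rotated 180°.

The blue square sits in the bottom-left of the first image and the top-right of the second — consistent with a whole-image 180° rotation.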